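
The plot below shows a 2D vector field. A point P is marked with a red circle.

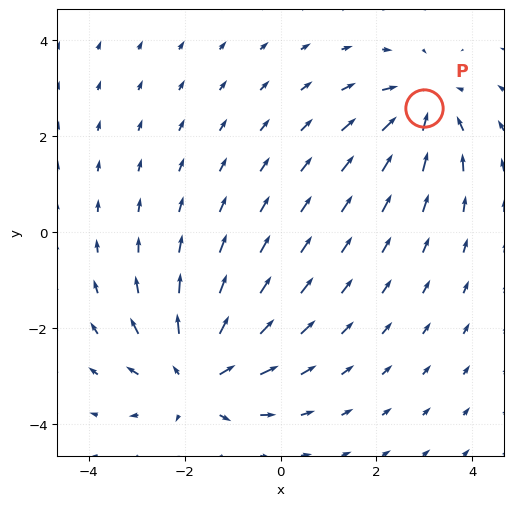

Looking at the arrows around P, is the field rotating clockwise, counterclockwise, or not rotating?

Near P at (3.0, 2.6) the arrows show no circulation. The curl there is ≈0.

not rotating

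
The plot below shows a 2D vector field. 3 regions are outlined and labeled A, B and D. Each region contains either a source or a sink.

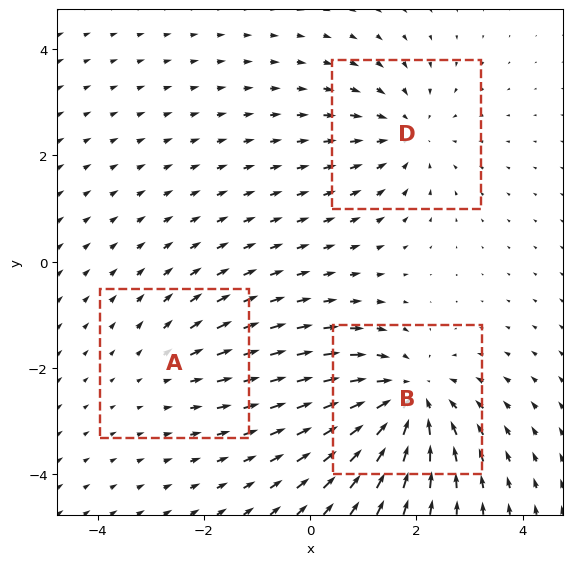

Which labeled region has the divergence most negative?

Divergence at each region's feature centre — A: about +2, B: about -4, D: about -3. Region B is most negative.

B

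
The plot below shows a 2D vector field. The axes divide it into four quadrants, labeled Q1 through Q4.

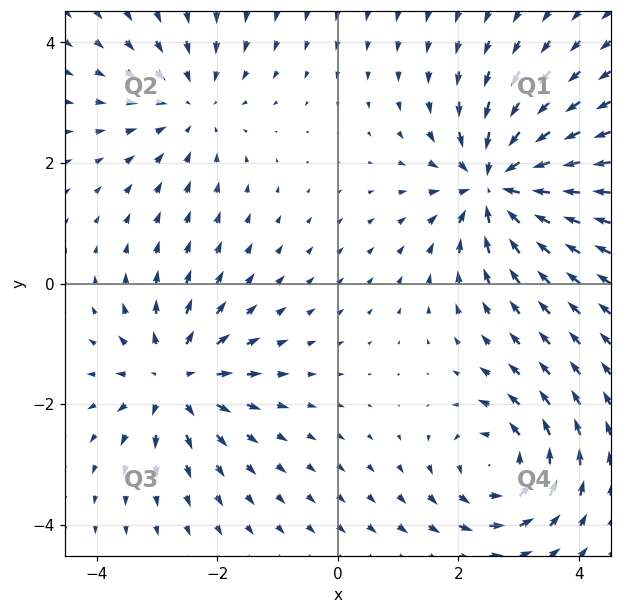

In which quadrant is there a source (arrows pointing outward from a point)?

The source sits at approximately (-2.7, -1.6), which lies in quadrant Q3. The divergence there is about +5, positive as expected for a source.

Q3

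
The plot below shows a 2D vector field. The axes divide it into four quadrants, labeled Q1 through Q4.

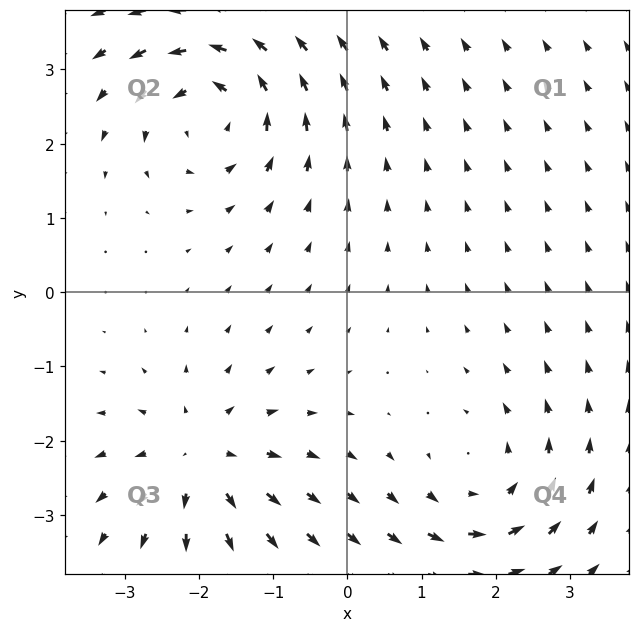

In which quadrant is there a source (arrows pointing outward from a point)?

The source sits at approximately (-2.0, -2.2), which lies in quadrant Q3. The divergence there is about +4, positive as expected for a source.

Q3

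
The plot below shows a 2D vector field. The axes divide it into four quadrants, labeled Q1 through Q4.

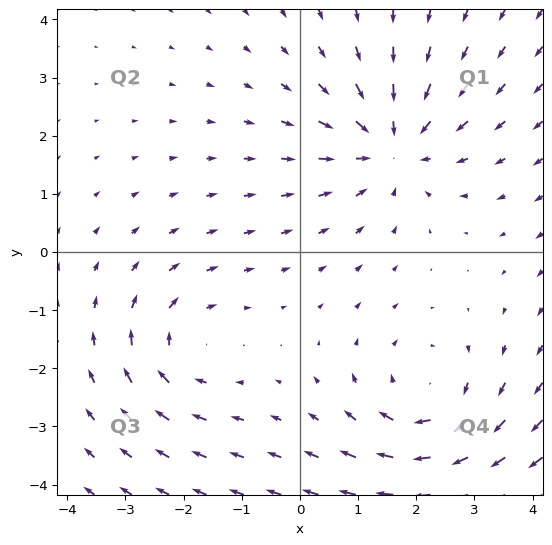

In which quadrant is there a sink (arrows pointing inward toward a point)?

The sink sits at approximately (1.6, 1.8), which lies in quadrant Q1. The divergence there is about -5, negative as expected for a sink.

Q1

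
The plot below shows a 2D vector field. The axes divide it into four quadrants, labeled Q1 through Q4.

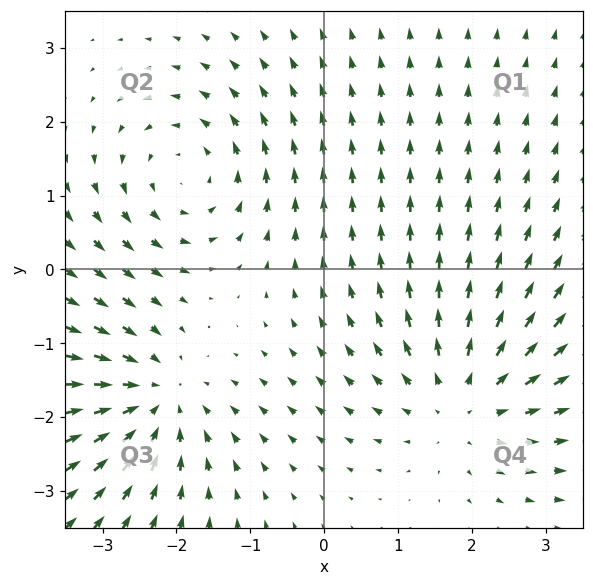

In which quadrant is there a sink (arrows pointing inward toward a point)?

The sink sits at approximately (-2.3, -1.8), which lies in quadrant Q3. The divergence there is about -5, negative as expected for a sink.

Q3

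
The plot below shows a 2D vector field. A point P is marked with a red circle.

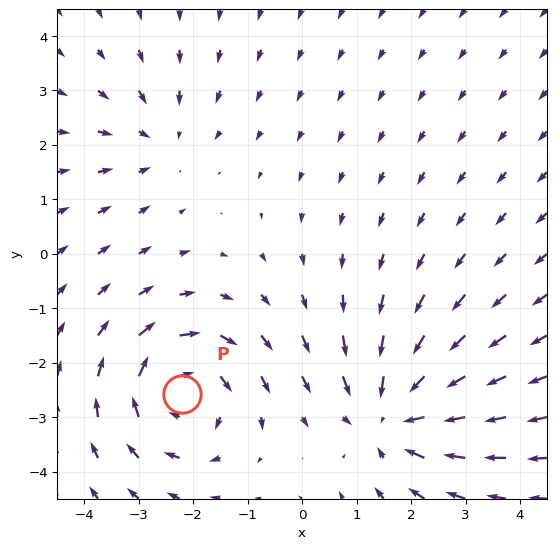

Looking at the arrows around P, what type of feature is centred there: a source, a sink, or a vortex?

vortex

At P (-2.2, -2.6) the arrows circulate clockwise. Divergence ≈0, curl about -5 — near-zero divergence with nonzero curl is a vortex.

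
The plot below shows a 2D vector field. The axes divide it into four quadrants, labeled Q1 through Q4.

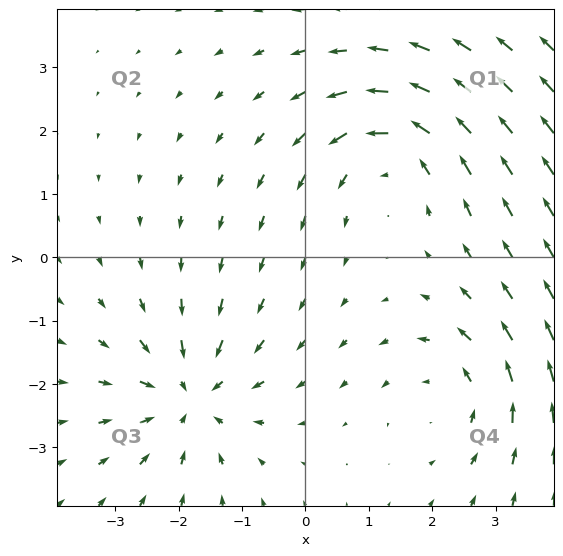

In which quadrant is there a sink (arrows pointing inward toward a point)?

Q3

The sink sits at approximately (-1.8, -2.2), which lies in quadrant Q3. The divergence there is about -4, negative as expected for a sink.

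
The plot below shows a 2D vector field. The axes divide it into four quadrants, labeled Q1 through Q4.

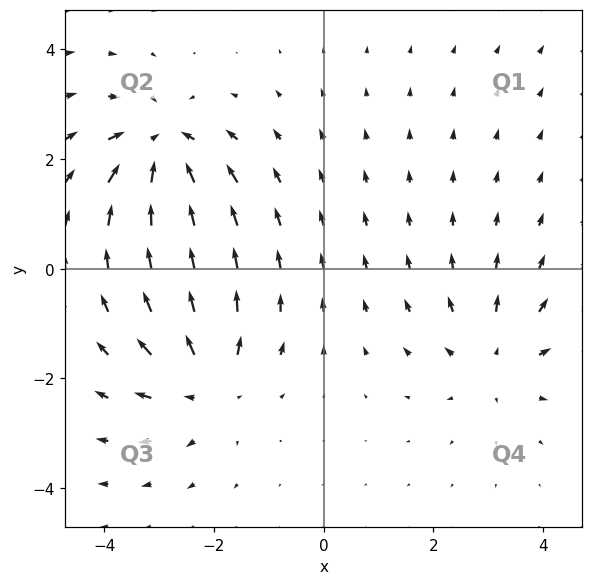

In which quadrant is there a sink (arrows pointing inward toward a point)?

Q2

The sink sits at approximately (-2.9, 2.2), which lies in quadrant Q2. The divergence there is about -5, negative as expected for a sink.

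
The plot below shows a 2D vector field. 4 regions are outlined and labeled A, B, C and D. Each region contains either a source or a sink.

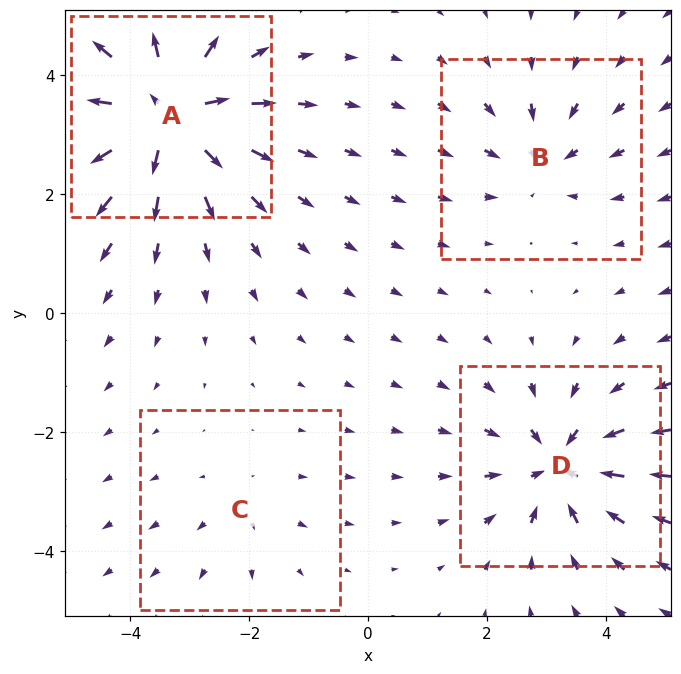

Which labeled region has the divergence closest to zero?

Divergence at each region's feature centre — A: about +8, B: about -4, C: about +2, D: about -5. Region C is closest to zero.

C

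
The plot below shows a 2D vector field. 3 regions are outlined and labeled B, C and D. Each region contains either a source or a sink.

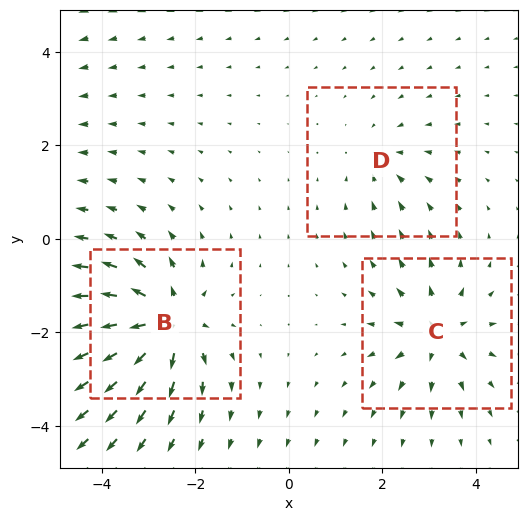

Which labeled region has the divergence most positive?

Divergence at each region's feature centre — B: about +6, C: about +4, D: about -2. Region B is most positive.

B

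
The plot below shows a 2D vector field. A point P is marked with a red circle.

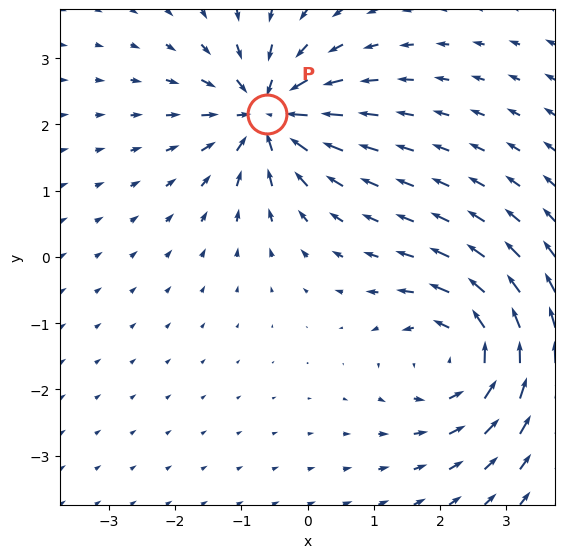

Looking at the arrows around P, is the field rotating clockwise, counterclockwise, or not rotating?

not rotating

Near P at (-0.6, 2.2) the arrows show no circulation. The curl there is ≈0.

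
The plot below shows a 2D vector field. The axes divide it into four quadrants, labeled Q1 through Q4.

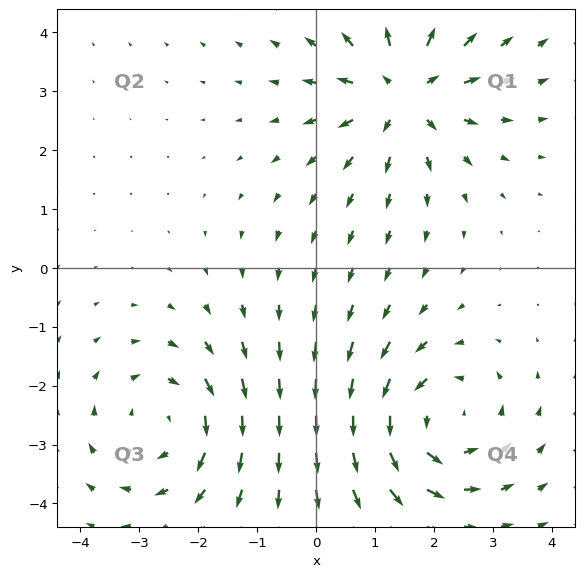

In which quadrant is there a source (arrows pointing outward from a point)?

Q1

The source sits at approximately (1.5, 3.0), which lies in quadrant Q1. The divergence there is about +4, positive as expected for a source.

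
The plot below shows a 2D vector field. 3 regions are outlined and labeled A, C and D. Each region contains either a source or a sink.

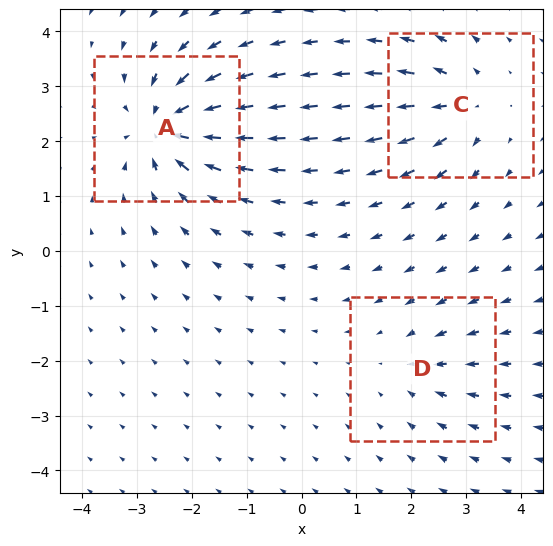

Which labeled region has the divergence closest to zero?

Divergence at each region's feature centre — A: about -6, C: about +4, D: about -2. Region D is closest to zero.

D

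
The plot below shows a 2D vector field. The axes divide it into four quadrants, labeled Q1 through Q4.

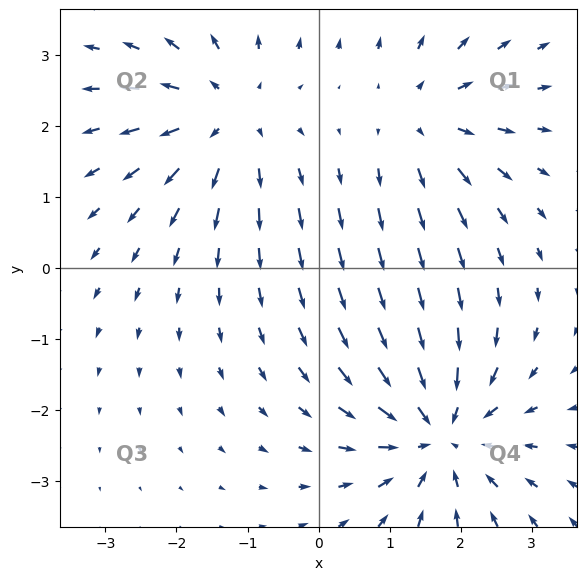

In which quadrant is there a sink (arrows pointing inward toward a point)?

Q4

The sink sits at approximately (1.7, -2.3), which lies in quadrant Q4. The divergence there is about -5, negative as expected for a sink.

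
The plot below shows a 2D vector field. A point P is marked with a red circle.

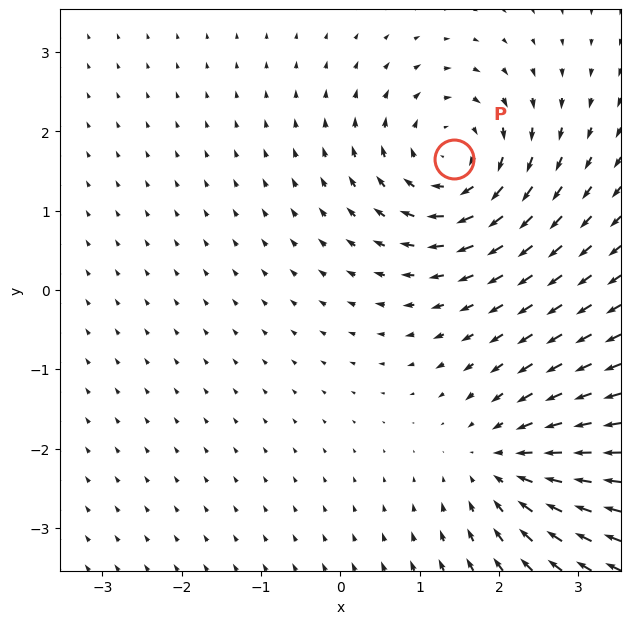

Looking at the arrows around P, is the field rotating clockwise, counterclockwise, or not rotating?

clockwise

Near P at (1.4, 1.7) the arrows circulate clockwise. The curl (z-component) there is about -6; negative curl means clockwise rotation.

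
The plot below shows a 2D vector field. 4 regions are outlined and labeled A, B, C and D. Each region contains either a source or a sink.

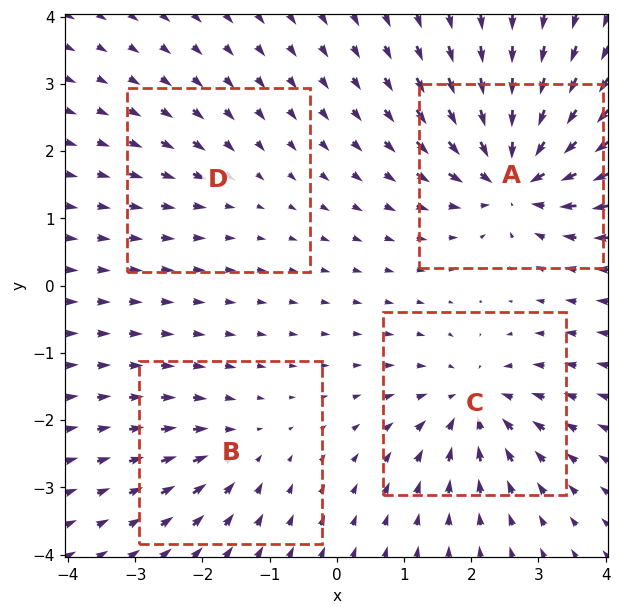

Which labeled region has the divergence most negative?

Divergence at each region's feature centre — A: about -9, B: about -4, C: about -6, D: about -2. Region A is most negative.

A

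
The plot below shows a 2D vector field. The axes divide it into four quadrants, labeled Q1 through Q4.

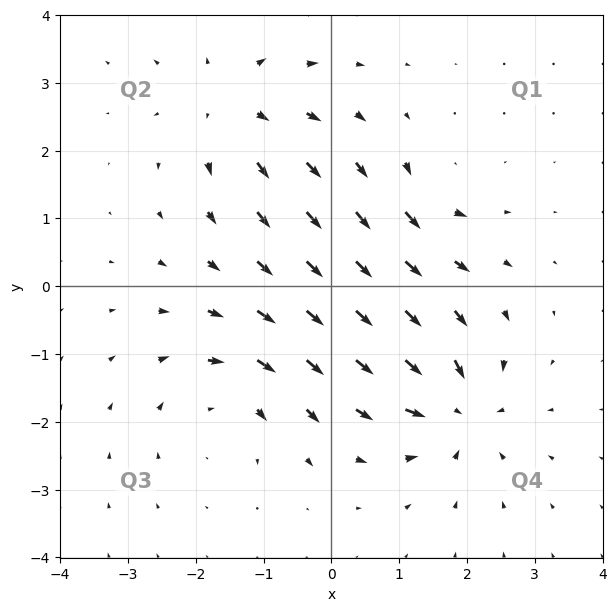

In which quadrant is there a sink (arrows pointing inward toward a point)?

The sink sits at approximately (1.8, -1.8), which lies in quadrant Q4. The divergence there is about -7, negative as expected for a sink.

Q4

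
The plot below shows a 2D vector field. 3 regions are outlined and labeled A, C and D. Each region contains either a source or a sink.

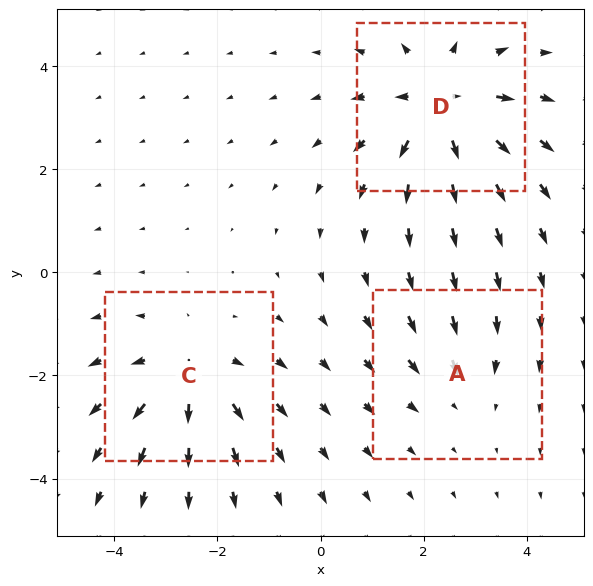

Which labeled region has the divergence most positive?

D

Divergence at each region's feature centre — A: about -2, C: about +3, D: about +5. Region D is most positive.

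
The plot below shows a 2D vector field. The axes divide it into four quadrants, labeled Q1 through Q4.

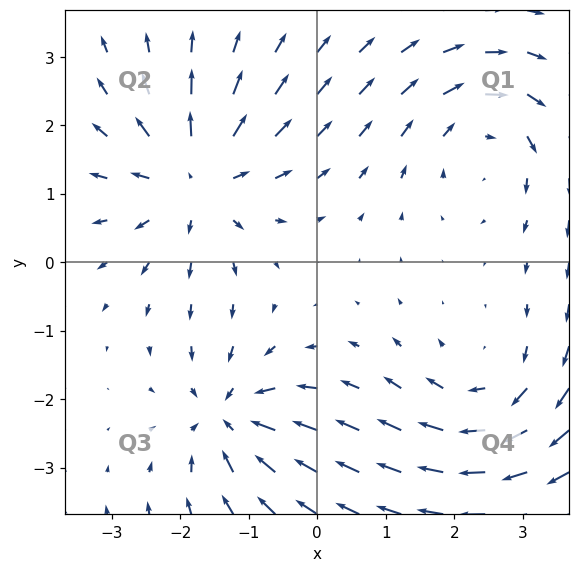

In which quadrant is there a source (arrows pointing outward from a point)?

Q2

The source sits at approximately (-1.8, 1.2), which lies in quadrant Q2. The divergence there is about +6, positive as expected for a source.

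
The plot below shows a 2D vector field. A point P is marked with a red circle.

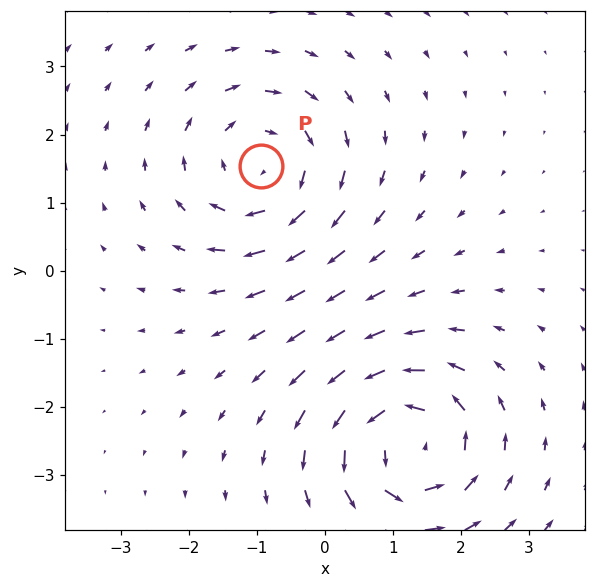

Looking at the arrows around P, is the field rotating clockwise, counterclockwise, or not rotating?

Near P at (-0.9, 1.5) the arrows circulate clockwise. The curl (z-component) there is about -4; negative curl means clockwise rotation.

clockwise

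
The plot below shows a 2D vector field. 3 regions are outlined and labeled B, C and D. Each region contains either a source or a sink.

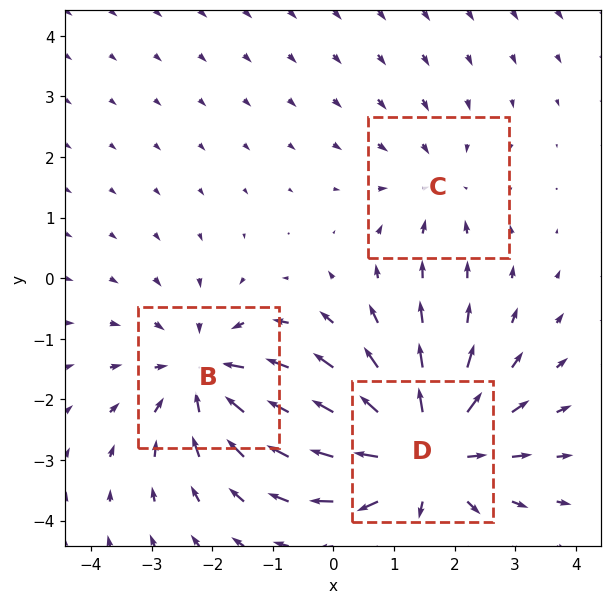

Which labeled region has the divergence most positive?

D

Divergence at each region's feature centre — B: about -3, C: about -2, D: about +4. Region D is most positive.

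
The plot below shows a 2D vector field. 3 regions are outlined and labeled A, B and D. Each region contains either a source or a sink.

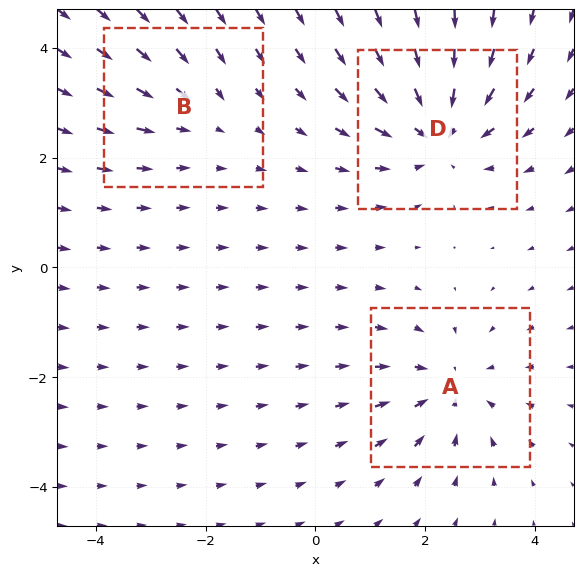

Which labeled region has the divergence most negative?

D

Divergence at each region's feature centre — A: about -3, B: about -2, D: about -4. Region D is most negative.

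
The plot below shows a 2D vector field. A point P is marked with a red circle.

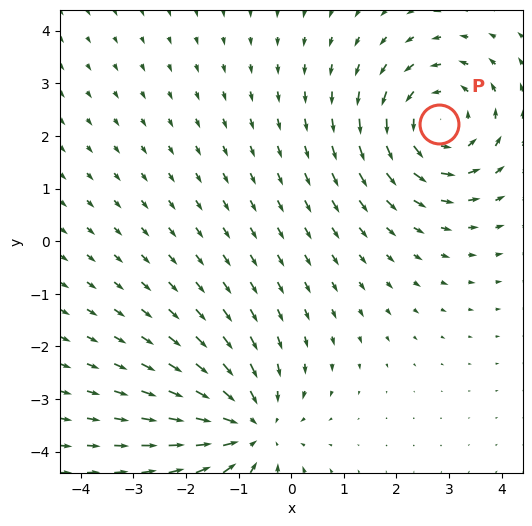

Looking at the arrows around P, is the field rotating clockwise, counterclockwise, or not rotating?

counterclockwise

Near P at (2.8, 2.2) the arrows circulate counterclockwise. The curl (z-component) there is about +3; positive curl means counterclockwise rotation.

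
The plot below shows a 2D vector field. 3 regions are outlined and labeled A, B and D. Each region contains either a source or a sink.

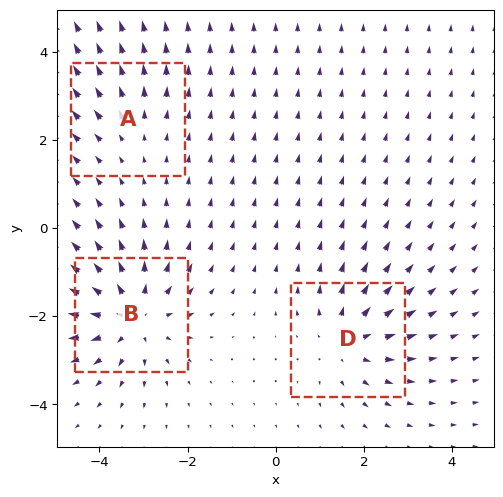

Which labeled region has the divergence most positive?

Divergence at each region's feature centre — A: about +2, B: about +5, D: about +4. Region B is most positive.

B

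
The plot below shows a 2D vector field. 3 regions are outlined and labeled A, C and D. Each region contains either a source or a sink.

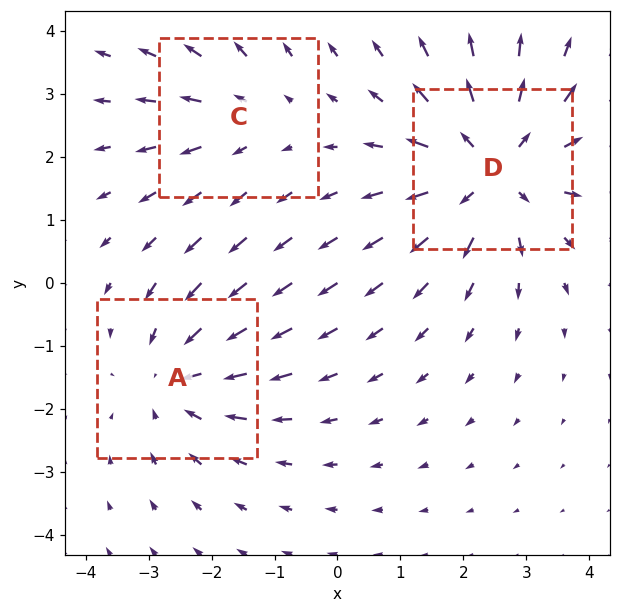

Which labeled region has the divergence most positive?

D

Divergence at each region's feature centre — A: about -3, C: about +2, D: about +4. Region D is most positive.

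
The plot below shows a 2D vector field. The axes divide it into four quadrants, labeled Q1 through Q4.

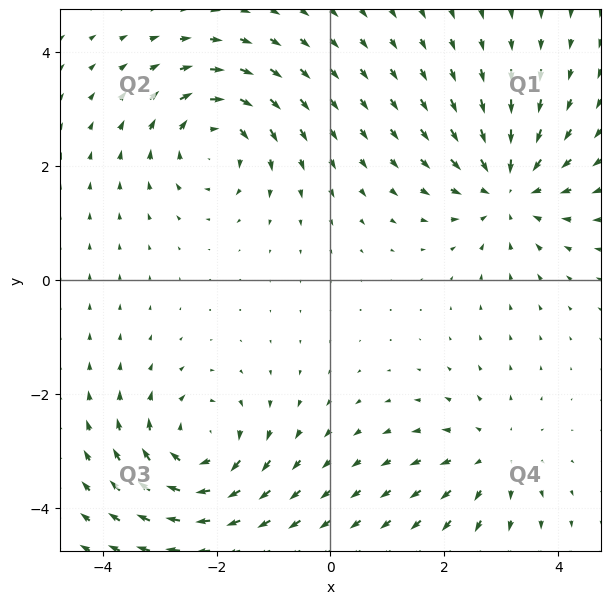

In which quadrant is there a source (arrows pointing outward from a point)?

Q4

The source sits at approximately (2.8, -3.1), which lies in quadrant Q4. The divergence there is about +3, positive as expected for a source.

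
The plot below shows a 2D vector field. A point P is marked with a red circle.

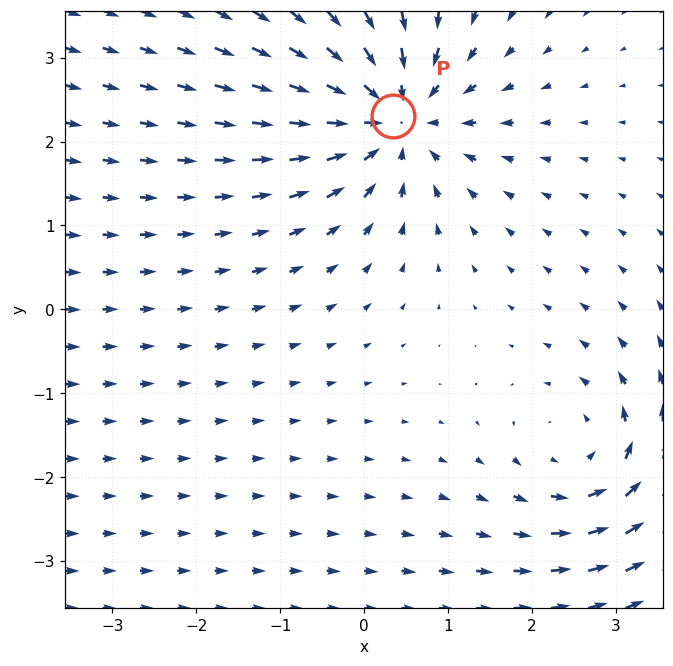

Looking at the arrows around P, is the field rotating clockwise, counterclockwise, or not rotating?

Near P at (0.3, 2.3) the arrows show no circulation. The curl there is ≈0.

not rotating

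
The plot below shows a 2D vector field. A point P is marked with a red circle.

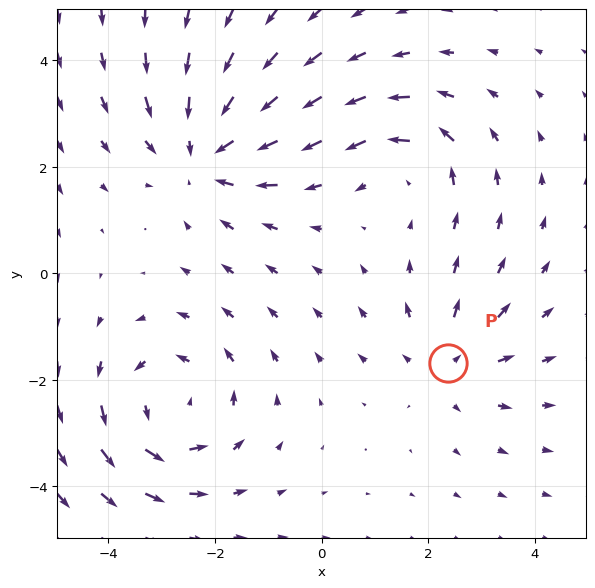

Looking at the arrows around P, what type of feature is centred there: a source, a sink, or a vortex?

At P (2.4, -1.7) the arrows spread outward. Divergence about +3, curl ≈0 — positive divergence with near-zero curl is a source.

source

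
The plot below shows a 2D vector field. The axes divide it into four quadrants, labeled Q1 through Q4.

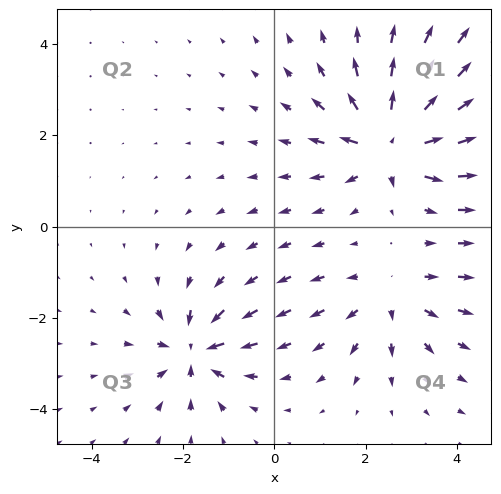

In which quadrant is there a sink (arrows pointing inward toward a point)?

Q3

The sink sits at approximately (-1.7, -2.7), which lies in quadrant Q3. The divergence there is about -4, negative as expected for a sink.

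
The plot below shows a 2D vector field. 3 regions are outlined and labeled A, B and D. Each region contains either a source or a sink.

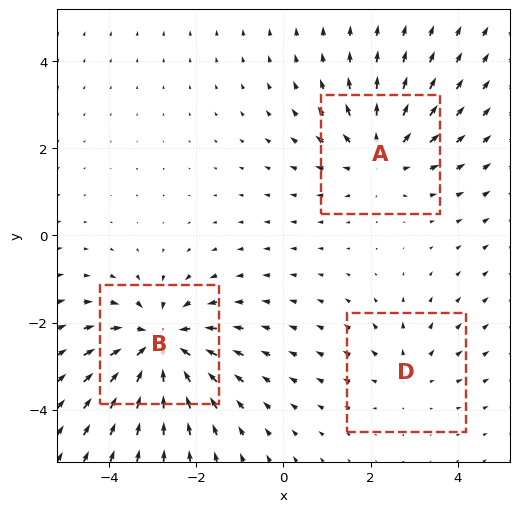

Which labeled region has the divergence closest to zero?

D

Divergence at each region's feature centre — A: about +3, B: about -5, D: about +2. Region D is closest to zero.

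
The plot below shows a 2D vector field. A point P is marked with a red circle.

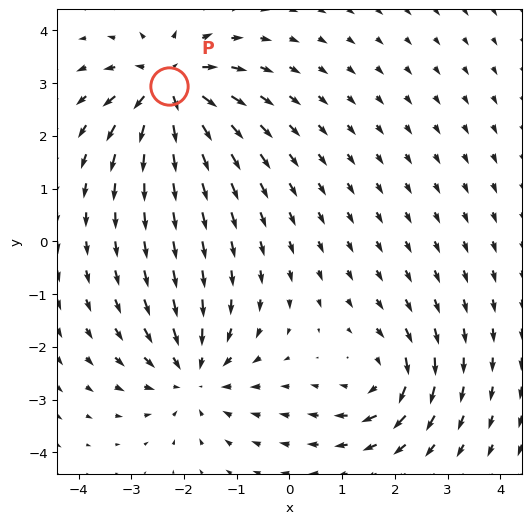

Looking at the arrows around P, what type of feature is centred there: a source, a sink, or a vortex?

At P (-2.3, 2.9) the arrows spread outward. Divergence about +5, curl ≈0 — positive divergence with near-zero curl is a source.

source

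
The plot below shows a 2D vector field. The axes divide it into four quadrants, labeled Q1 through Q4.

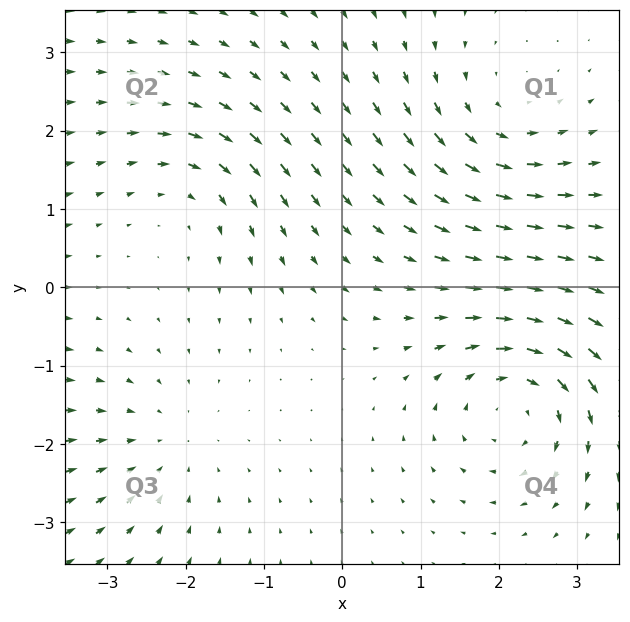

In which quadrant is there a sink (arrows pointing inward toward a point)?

Q3

The sink sits at approximately (-2.3, -2.0), which lies in quadrant Q3. The divergence there is about -3, negative as expected for a sink.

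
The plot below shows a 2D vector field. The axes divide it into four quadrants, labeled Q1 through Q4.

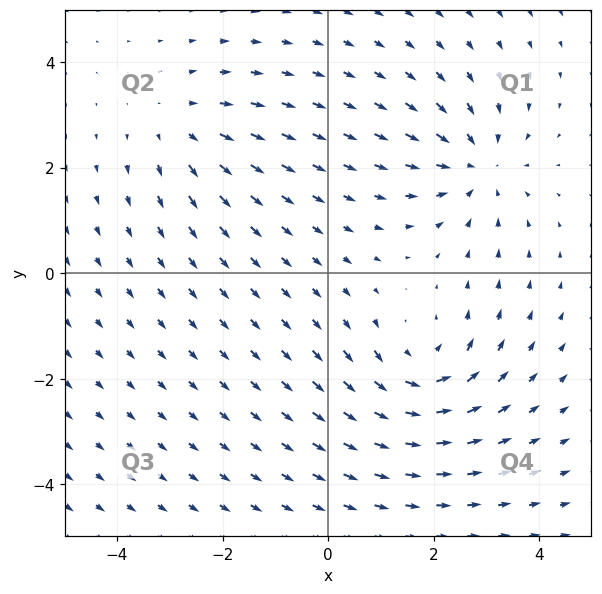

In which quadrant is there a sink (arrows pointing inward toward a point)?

Q1

The sink sits at approximately (2.8, 2.0), which lies in quadrant Q1. The divergence there is about -3, negative as expected for a sink.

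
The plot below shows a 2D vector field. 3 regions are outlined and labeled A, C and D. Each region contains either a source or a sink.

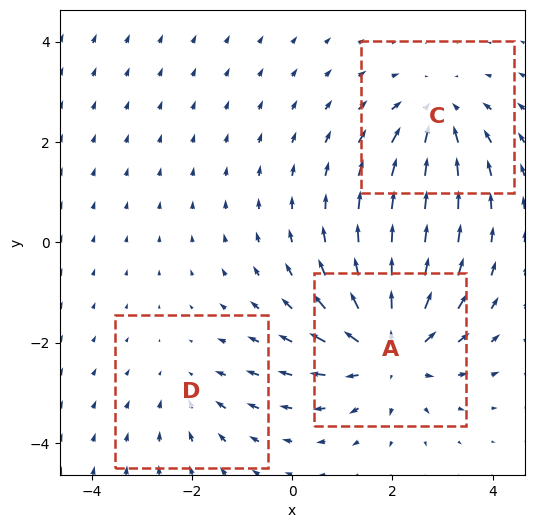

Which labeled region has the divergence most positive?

Divergence at each region's feature centre — A: about +4, C: about -3, D: about -2. Region A is most positive.

A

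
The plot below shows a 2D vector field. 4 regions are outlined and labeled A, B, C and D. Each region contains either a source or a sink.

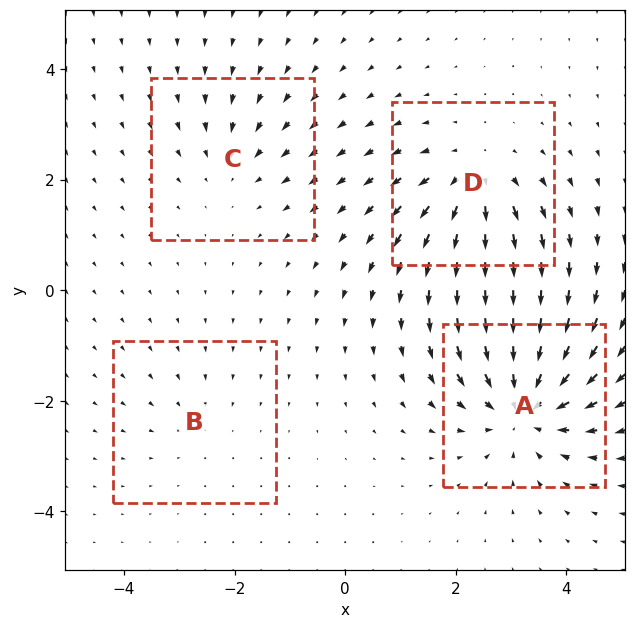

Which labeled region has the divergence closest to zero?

Divergence at each region's feature centre — A: about -7, B: about -2, C: about -3, D: about +5. Region B is closest to zero.

B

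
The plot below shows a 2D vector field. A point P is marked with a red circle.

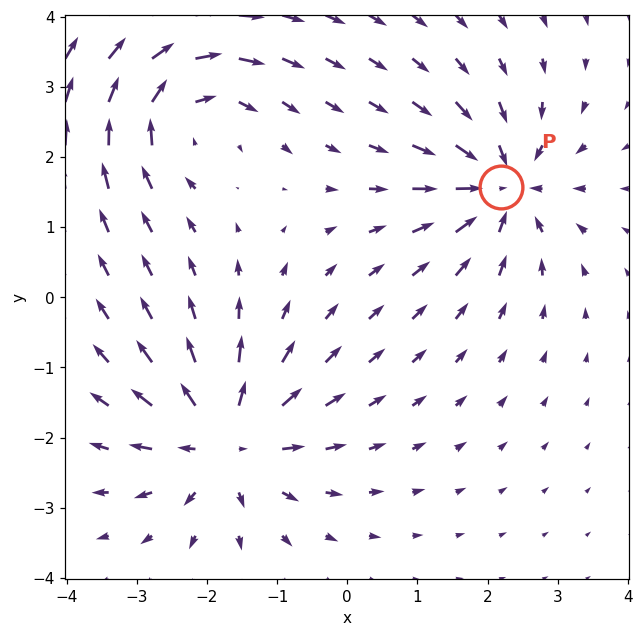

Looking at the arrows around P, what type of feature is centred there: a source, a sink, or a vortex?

sink

At P (2.2, 1.6) the arrows converge inward. Divergence about -5, curl ≈0 — negative divergence with near-zero curl is a sink.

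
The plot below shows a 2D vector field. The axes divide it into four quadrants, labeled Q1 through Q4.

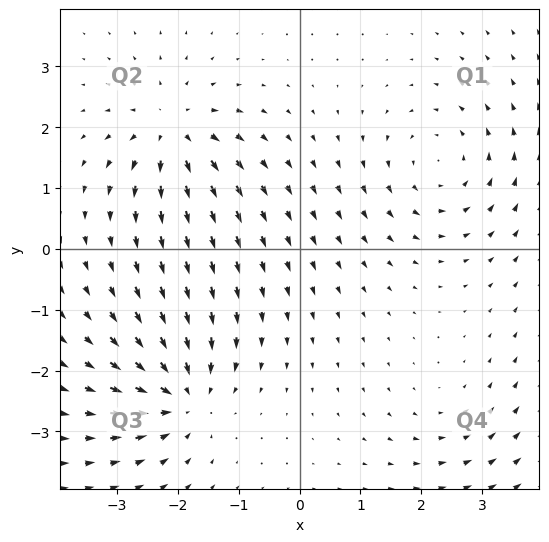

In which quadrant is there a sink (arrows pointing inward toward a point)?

Q3

The sink sits at approximately (-1.9, -2.4), which lies in quadrant Q3. The divergence there is about -7, negative as expected for a sink.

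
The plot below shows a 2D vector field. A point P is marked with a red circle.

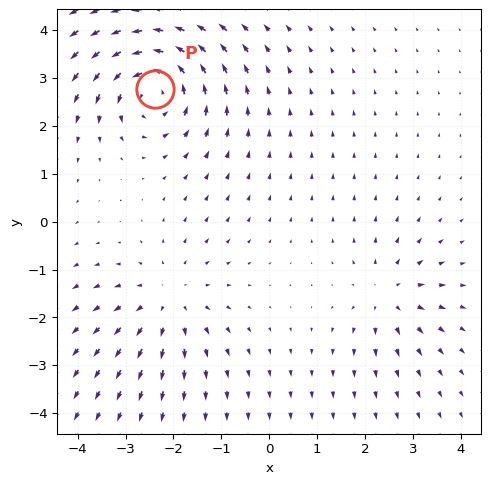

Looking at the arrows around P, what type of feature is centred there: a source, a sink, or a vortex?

vortex

At P (-2.4, 2.8) the arrows circulate counterclockwise. Divergence ≈0, curl about +5 — near-zero divergence with nonzero curl is a vortex.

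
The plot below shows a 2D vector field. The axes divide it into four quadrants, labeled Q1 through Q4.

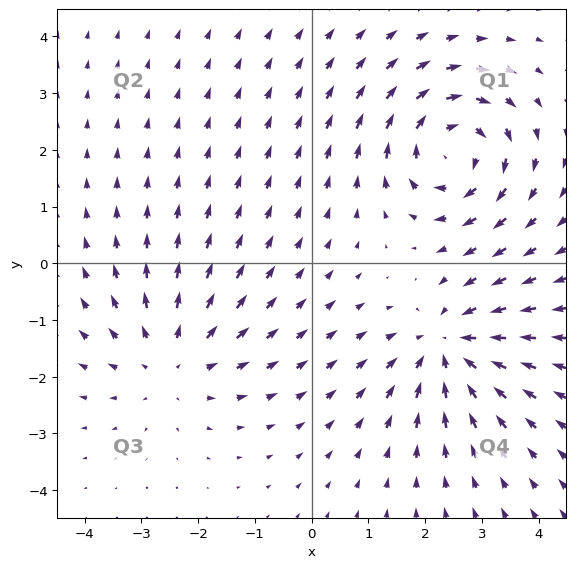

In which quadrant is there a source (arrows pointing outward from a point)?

The source sits at approximately (-2.5, -1.7), which lies in quadrant Q3. The divergence there is about +3, positive as expected for a source.

Q3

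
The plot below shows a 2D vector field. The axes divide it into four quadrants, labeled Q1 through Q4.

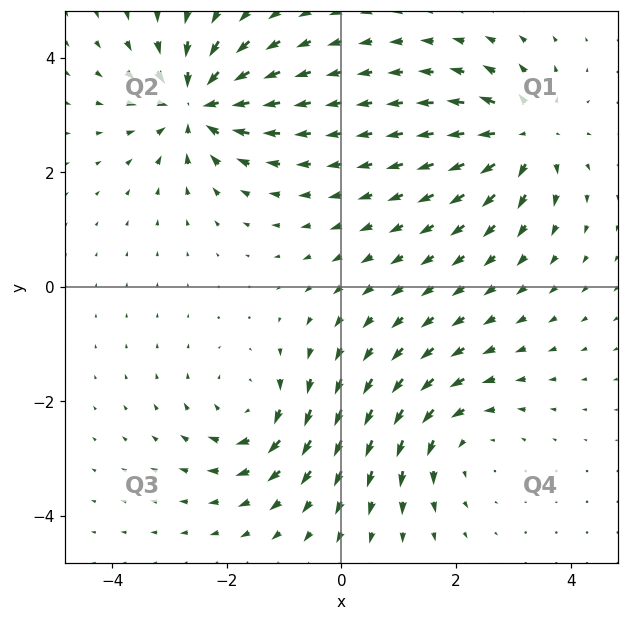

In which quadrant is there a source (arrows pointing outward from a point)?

Q1

The source sits at approximately (3.2, 2.6), which lies in quadrant Q1. The divergence there is about +5, positive as expected for a source.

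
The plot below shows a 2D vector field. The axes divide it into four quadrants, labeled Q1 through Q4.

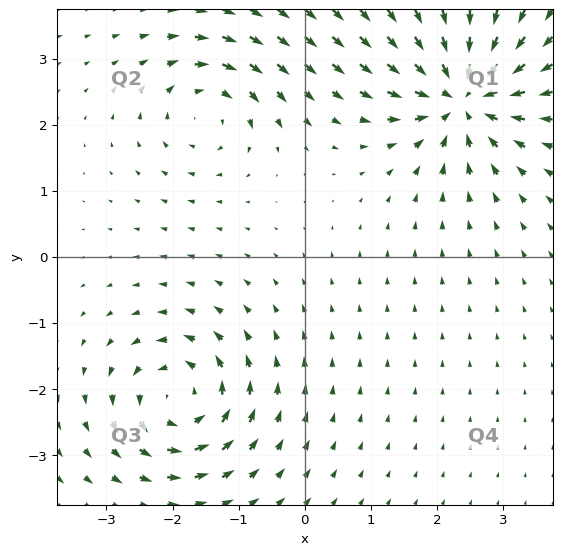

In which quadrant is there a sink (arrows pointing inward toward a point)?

Q1

The sink sits at approximately (2.4, 2.4), which lies in quadrant Q1. The divergence there is about -7, negative as expected for a sink.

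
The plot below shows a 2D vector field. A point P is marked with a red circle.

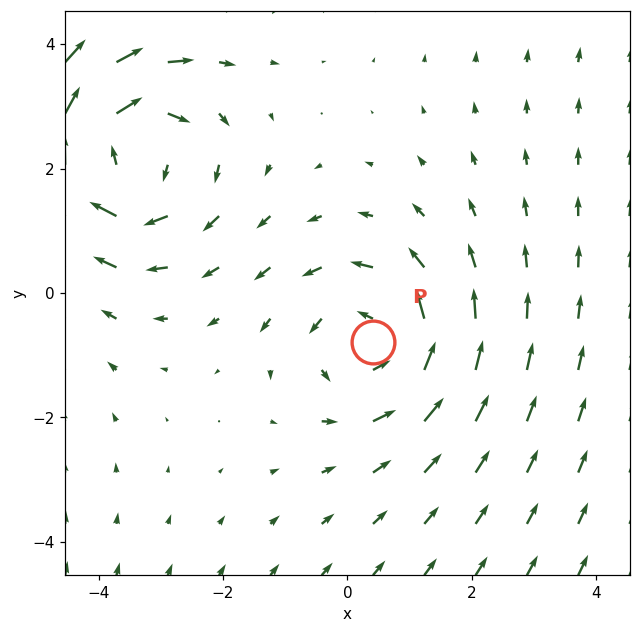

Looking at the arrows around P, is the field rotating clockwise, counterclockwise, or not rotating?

counterclockwise

Near P at (0.4, -0.8) the arrows circulate counterclockwise. The curl (z-component) there is about +3; positive curl means counterclockwise rotation.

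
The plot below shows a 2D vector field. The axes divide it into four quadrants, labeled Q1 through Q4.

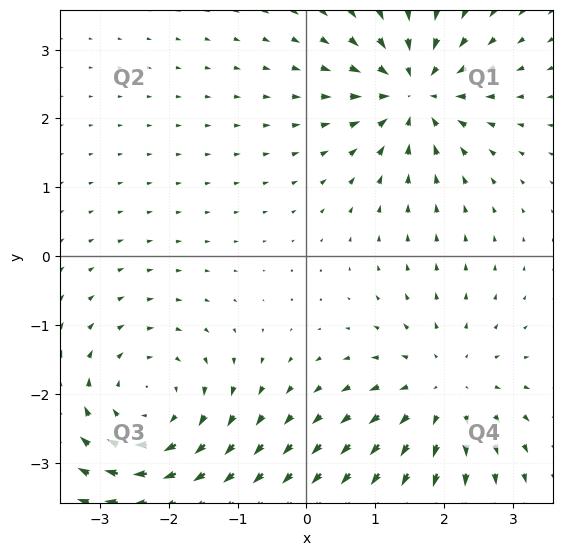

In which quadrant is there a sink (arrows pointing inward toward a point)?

The sink sits at approximately (1.6, 2.4), which lies in quadrant Q1. The divergence there is about -5, negative as expected for a sink.

Q1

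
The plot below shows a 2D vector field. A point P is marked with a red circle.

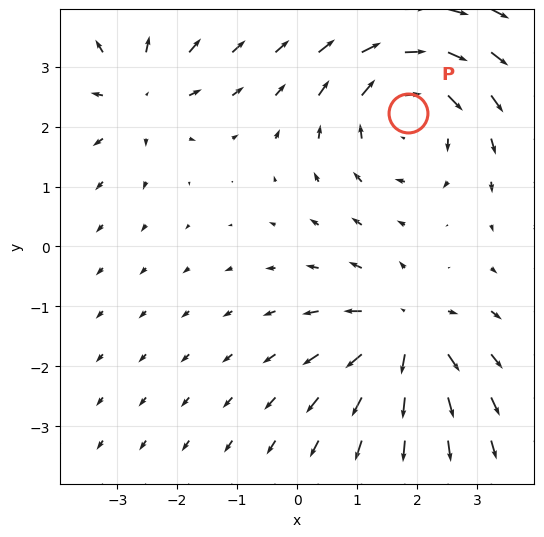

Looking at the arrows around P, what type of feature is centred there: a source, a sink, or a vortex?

At P (1.9, 2.2) the arrows circulate clockwise. Divergence ≈0, curl about -4 — near-zero divergence with nonzero curl is a vortex.

vortex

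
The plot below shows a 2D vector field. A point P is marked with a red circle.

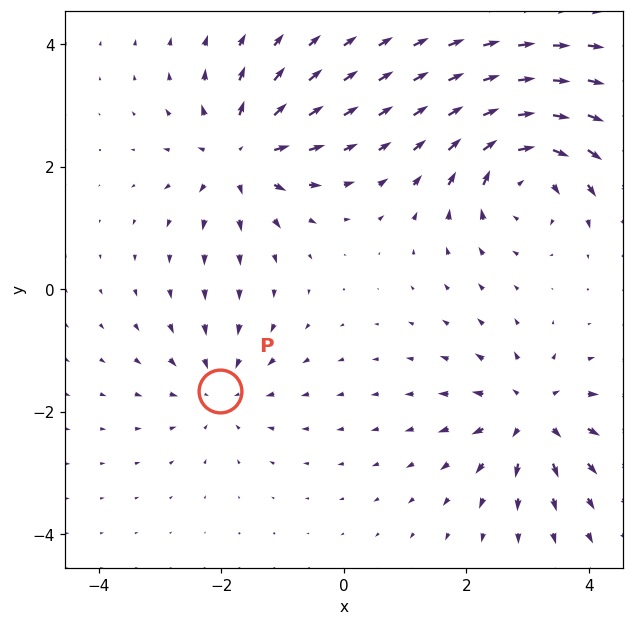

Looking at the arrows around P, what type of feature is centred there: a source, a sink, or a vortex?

sink

At P (-2.0, -1.7) the arrows converge inward. Divergence about -4, curl ≈0 — negative divergence with near-zero curl is a sink.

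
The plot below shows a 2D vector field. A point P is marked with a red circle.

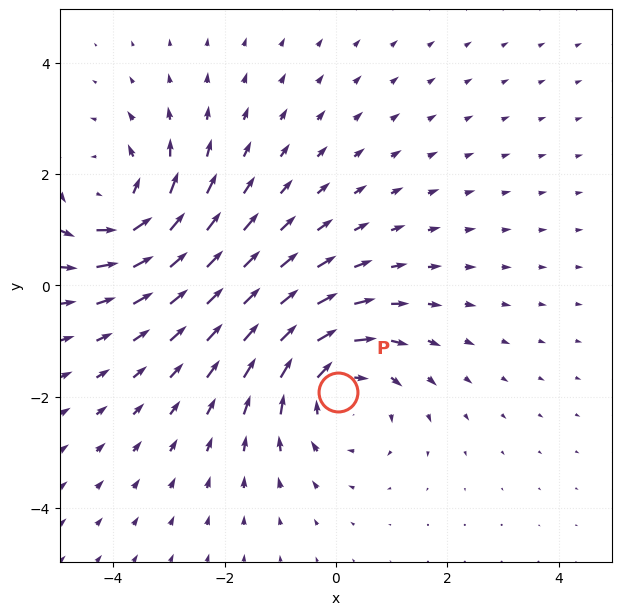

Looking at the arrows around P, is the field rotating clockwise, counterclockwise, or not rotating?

clockwise

Near P at (0.0, -1.9) the arrows circulate clockwise. The curl (z-component) there is about -3; negative curl means clockwise rotation.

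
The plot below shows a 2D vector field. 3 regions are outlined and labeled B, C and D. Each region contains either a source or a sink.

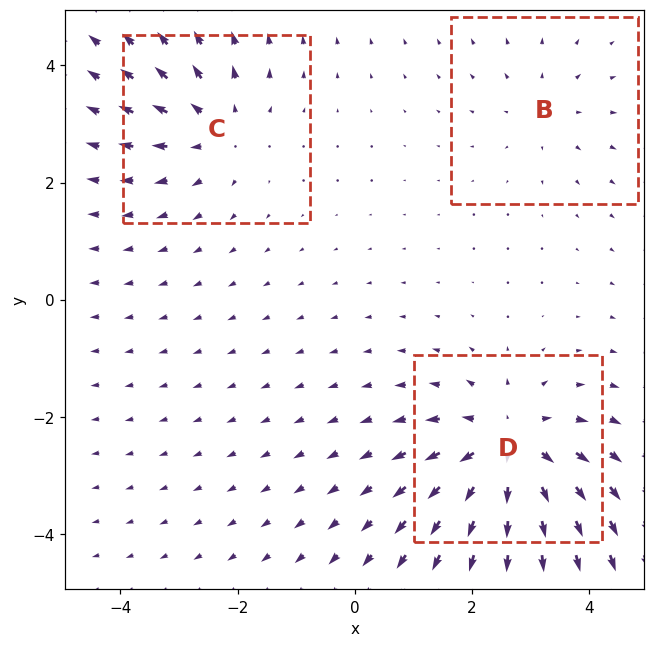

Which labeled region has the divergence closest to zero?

B

Divergence at each region's feature centre — B: about +2, C: about +3, D: about +5. Region B is closest to zero.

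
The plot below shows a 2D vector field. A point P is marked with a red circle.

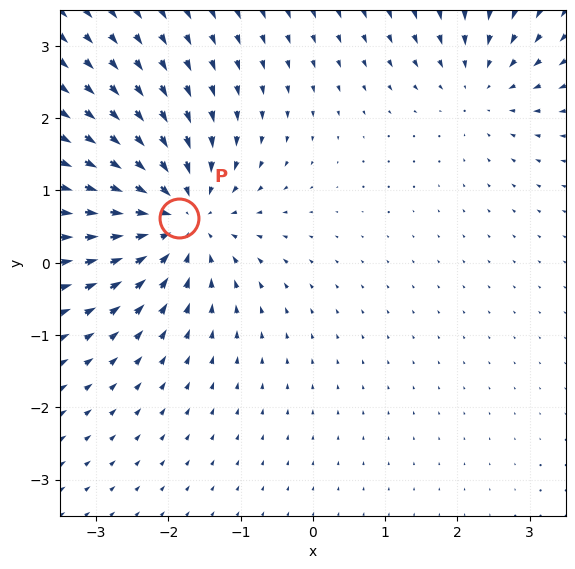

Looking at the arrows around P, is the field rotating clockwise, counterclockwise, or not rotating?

Near P at (-1.8, 0.6) the arrows show no circulation. The curl there is ≈0.

not rotating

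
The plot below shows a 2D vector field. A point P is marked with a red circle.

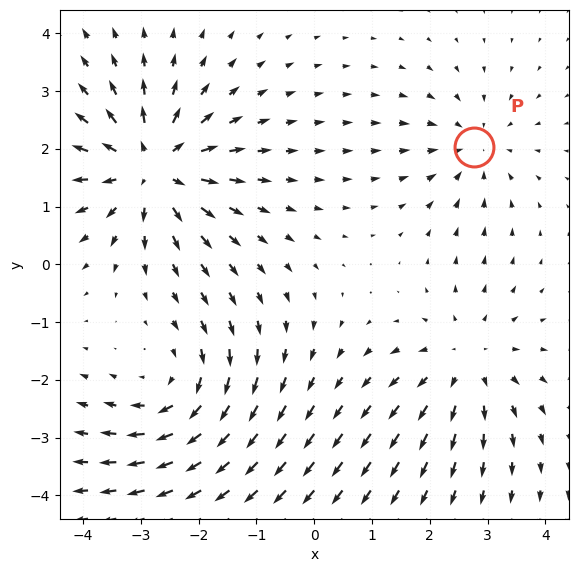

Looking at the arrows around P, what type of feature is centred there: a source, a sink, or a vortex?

At P (2.8, 2.0) the arrows converge inward. Divergence about -3, curl ≈0 — negative divergence with near-zero curl is a sink.

sink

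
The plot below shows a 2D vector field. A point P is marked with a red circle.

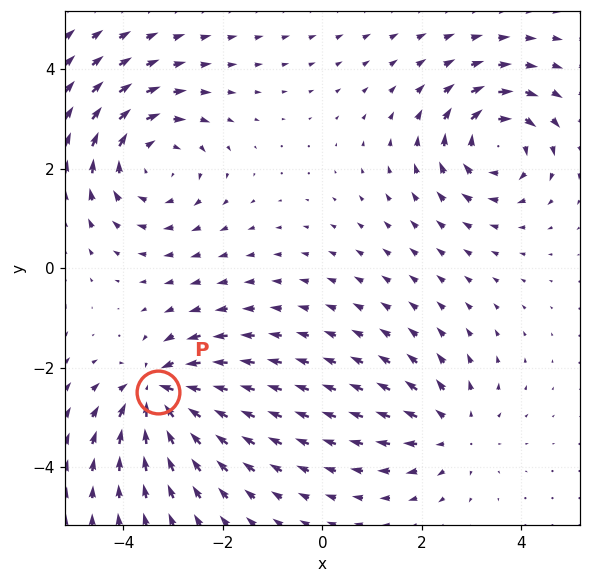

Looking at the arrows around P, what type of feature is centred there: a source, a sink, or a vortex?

At P (-3.3, -2.5) the arrows converge inward. Divergence about -6, curl ≈0 — negative divergence with near-zero curl is a sink.

sink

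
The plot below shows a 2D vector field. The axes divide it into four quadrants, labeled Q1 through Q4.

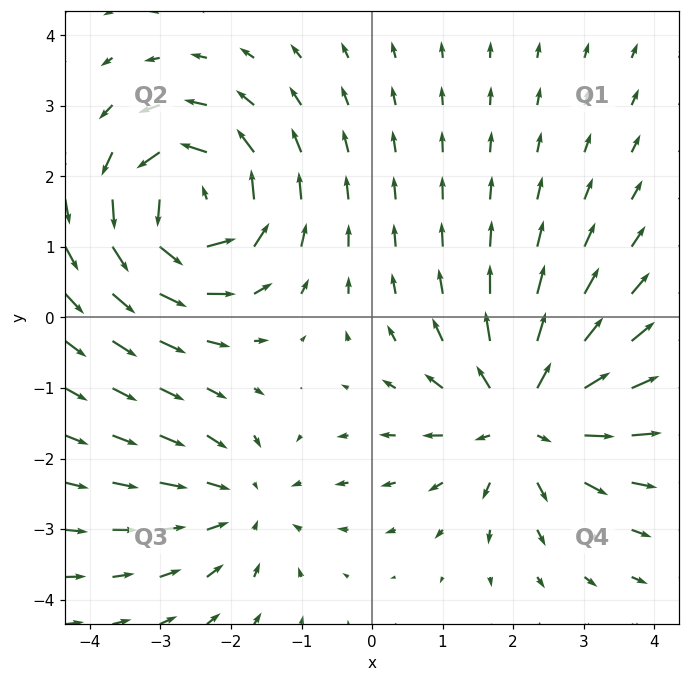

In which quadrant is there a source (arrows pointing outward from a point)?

Q4

The source sits at approximately (2.2, -1.4), which lies in quadrant Q4. The divergence there is about +4, positive as expected for a source.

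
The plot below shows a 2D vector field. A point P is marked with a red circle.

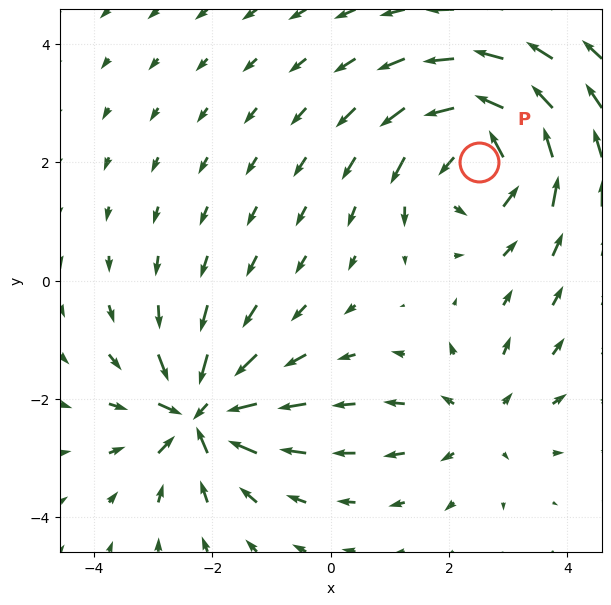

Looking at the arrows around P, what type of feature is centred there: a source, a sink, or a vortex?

At P (2.5, 2.0) the arrows circulate counterclockwise. Divergence ≈0, curl about +5 — near-zero divergence with nonzero curl is a vortex.

vortex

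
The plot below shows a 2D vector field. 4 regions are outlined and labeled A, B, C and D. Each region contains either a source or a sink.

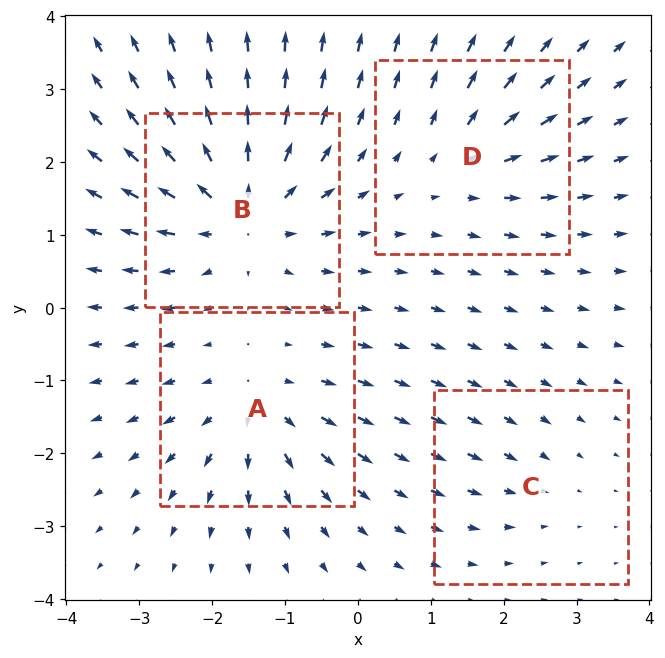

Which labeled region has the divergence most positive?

Divergence at each region's feature centre — A: about +5, B: about +8, C: about -2, D: about +4. Region B is most positive.

B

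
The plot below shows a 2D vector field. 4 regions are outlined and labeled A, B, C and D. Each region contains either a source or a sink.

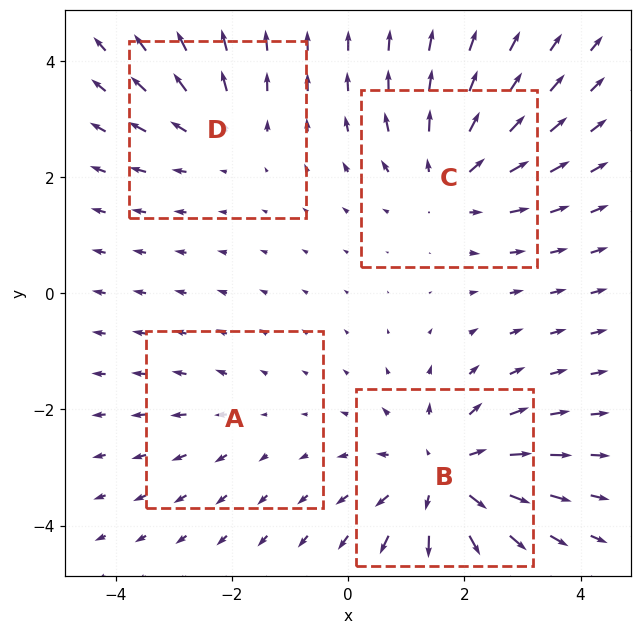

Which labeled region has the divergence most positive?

Divergence at each region's feature centre — A: about +2, B: about +6, C: about +5, D: about +3. Region B is most positive.

B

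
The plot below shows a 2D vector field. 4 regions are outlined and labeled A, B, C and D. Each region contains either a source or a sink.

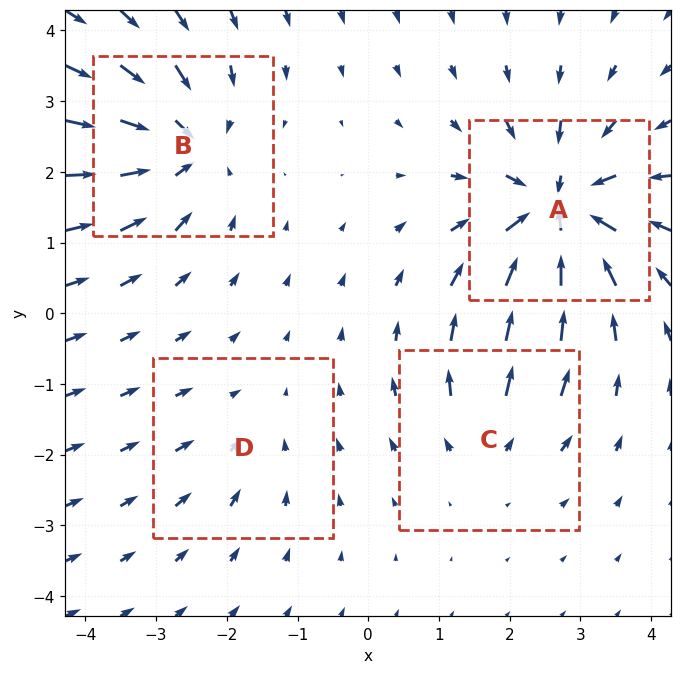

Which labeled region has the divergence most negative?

A

Divergence at each region's feature centre — A: about -8, B: about -6, C: about +3, D: about -2. Region A is most negative.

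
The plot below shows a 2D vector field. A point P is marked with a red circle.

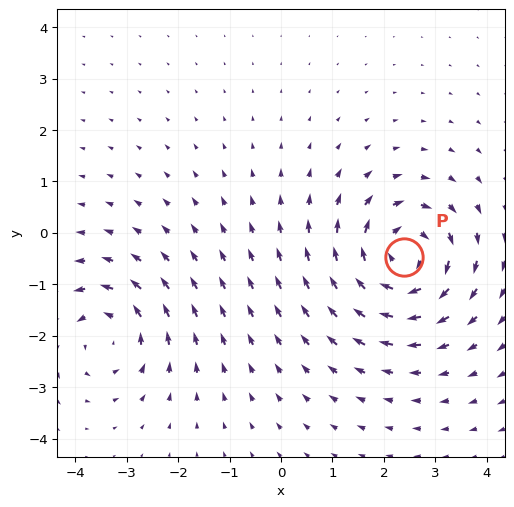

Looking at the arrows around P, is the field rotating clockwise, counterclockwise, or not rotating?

Near P at (2.4, -0.5) the arrows circulate clockwise. The curl (z-component) there is about -6; negative curl means clockwise rotation.

clockwise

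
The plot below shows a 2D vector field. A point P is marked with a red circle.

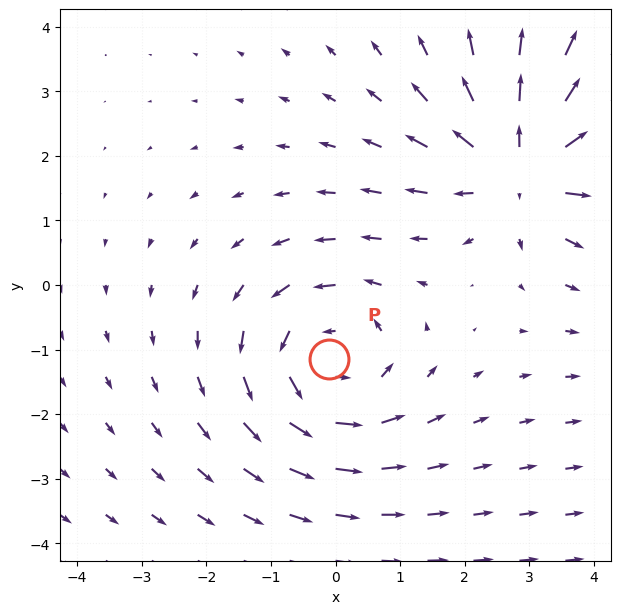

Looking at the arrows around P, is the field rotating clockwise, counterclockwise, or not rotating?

counterclockwise

Near P at (-0.1, -1.1) the arrows circulate counterclockwise. The curl (z-component) there is about +4; positive curl means counterclockwise rotation.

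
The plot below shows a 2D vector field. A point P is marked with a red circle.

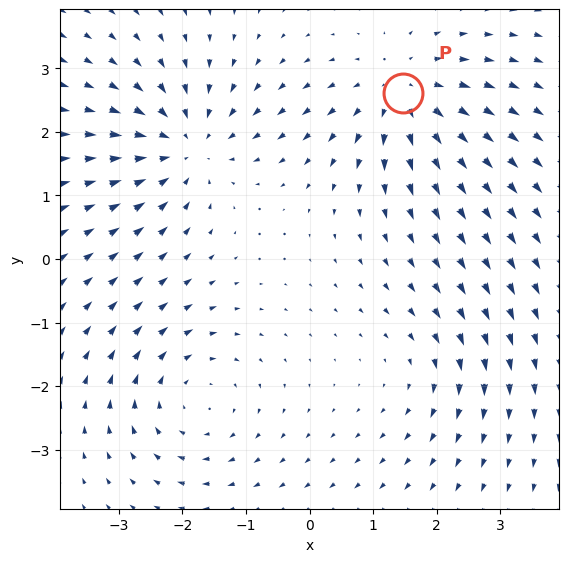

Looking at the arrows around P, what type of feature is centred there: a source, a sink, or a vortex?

source

At P (1.5, 2.6) the arrows spread outward. Divergence about +5, curl ≈0 — positive divergence with near-zero curl is a source.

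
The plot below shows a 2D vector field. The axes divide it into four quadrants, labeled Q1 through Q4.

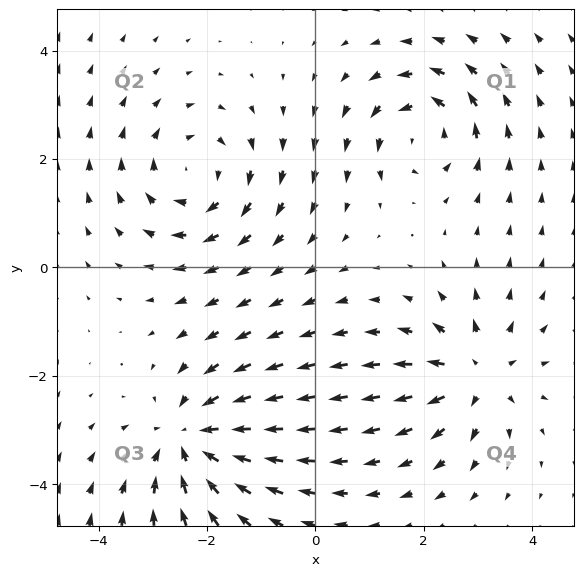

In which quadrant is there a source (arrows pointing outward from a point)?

The source sits at approximately (3.0, -2.0), which lies in quadrant Q4. The divergence there is about +5, positive as expected for a source.

Q4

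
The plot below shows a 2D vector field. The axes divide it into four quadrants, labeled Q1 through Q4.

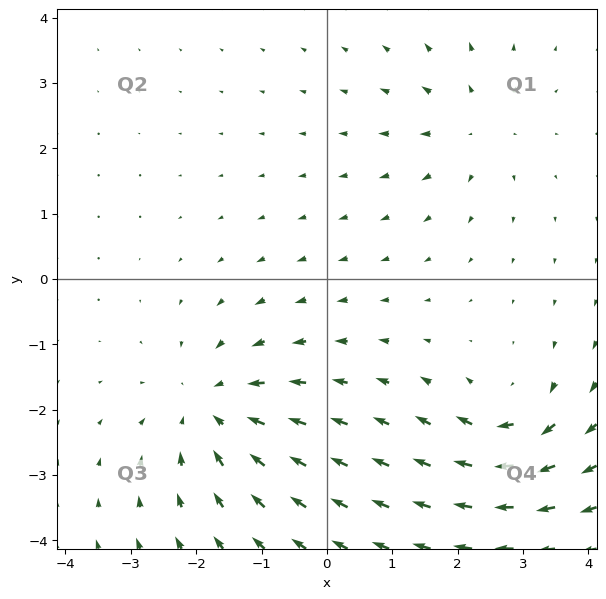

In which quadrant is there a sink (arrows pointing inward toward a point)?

Q3

The sink sits at approximately (-1.7, -2.0), which lies in quadrant Q3. The divergence there is about -4, negative as expected for a sink.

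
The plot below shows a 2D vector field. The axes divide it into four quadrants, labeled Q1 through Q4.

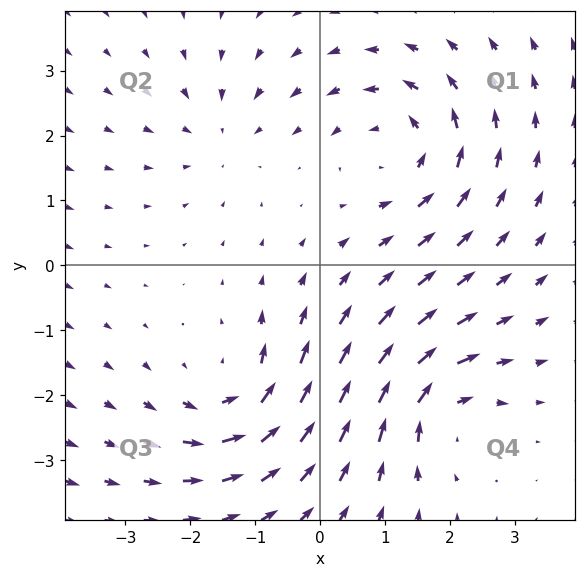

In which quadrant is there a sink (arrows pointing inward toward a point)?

Q2

The sink sits at approximately (-1.5, 2.0), which lies in quadrant Q2. The divergence there is about -2, negative as expected for a sink.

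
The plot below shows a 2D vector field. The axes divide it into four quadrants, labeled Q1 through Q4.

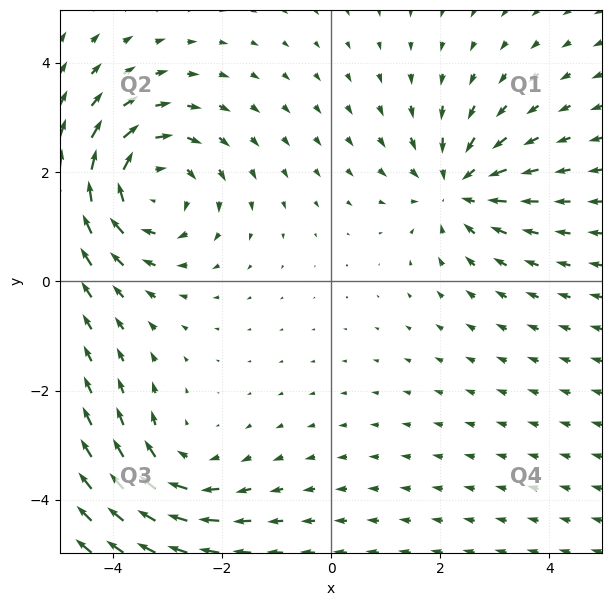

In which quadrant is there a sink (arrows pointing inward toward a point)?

The sink sits at approximately (2.3, 1.7), which lies in quadrant Q1. The divergence there is about -4, negative as expected for a sink.

Q1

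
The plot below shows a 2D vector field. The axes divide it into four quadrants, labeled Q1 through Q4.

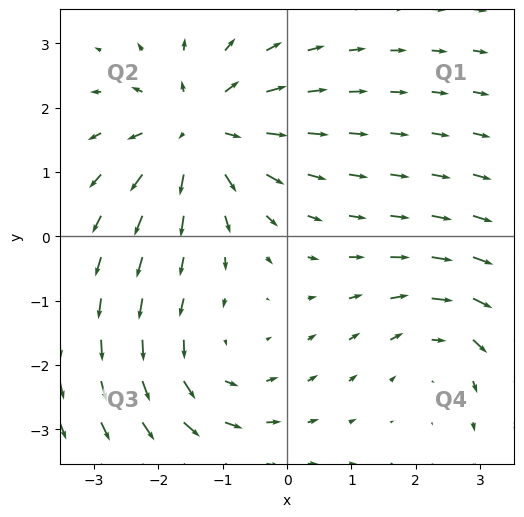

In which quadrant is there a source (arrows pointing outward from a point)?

The source sits at approximately (-1.4, 1.7), which lies in quadrant Q2. The divergence there is about +5, positive as expected for a source.

Q2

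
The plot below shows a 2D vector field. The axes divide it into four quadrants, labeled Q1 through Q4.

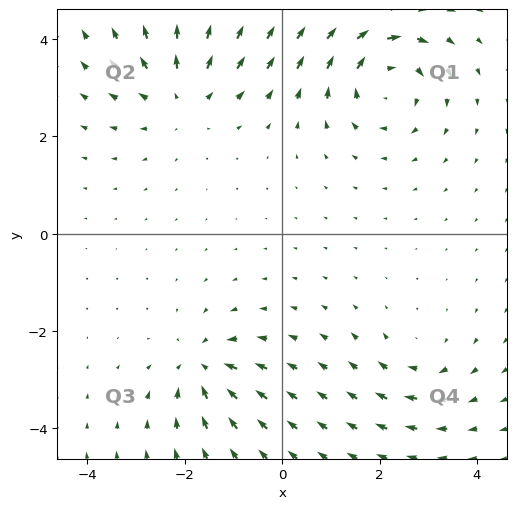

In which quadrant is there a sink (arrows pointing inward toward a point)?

Q3

The sink sits at approximately (-1.6, -2.7), which lies in quadrant Q3. The divergence there is about -5, negative as expected for a sink.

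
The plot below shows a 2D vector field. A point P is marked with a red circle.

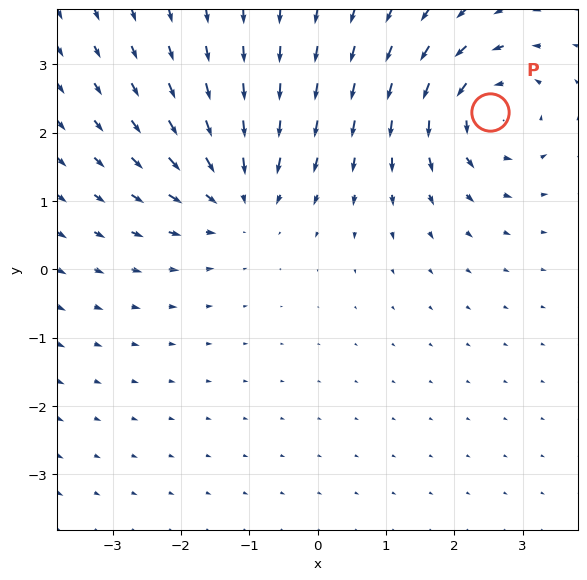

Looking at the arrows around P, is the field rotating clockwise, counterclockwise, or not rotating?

Near P at (2.5, 2.3) the arrows circulate counterclockwise. The curl (z-component) there is about +5; positive curl means counterclockwise rotation.

counterclockwise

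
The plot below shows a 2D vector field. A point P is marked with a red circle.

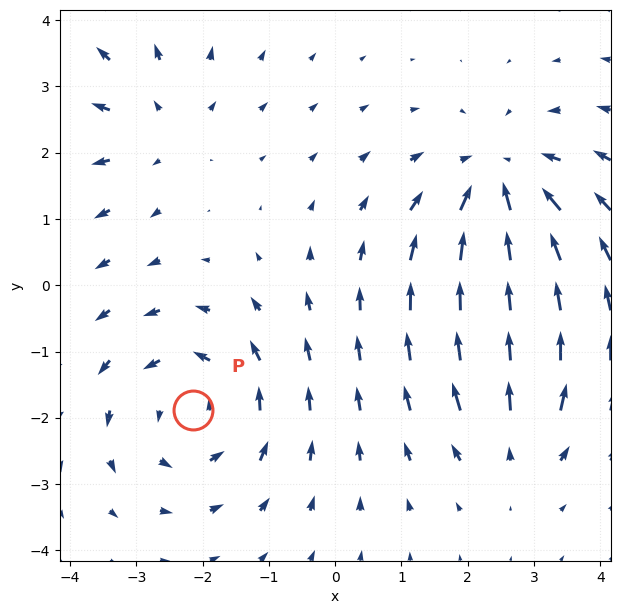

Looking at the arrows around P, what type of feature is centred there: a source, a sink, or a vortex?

vortex

At P (-2.1, -1.9) the arrows circulate counterclockwise. Divergence ≈0, curl about +4 — near-zero divergence with nonzero curl is a vortex.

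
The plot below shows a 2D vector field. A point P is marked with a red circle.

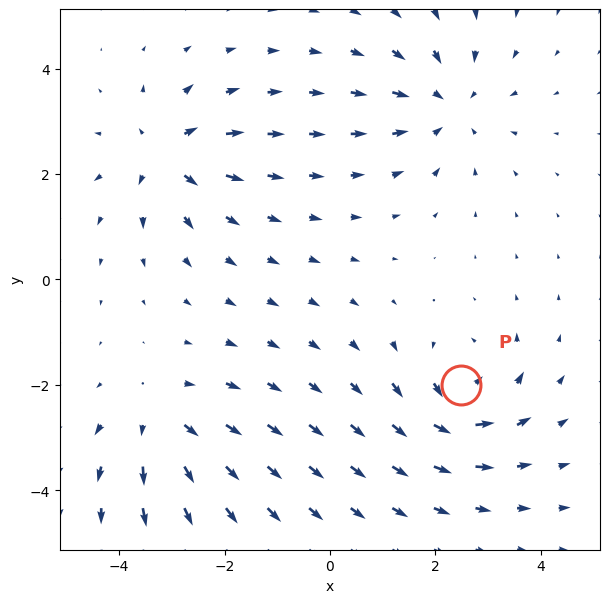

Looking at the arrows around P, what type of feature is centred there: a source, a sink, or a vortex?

vortex

At P (2.5, -2.0) the arrows circulate counterclockwise. Divergence ≈0, curl about +6 — near-zero divergence with nonzero curl is a vortex.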